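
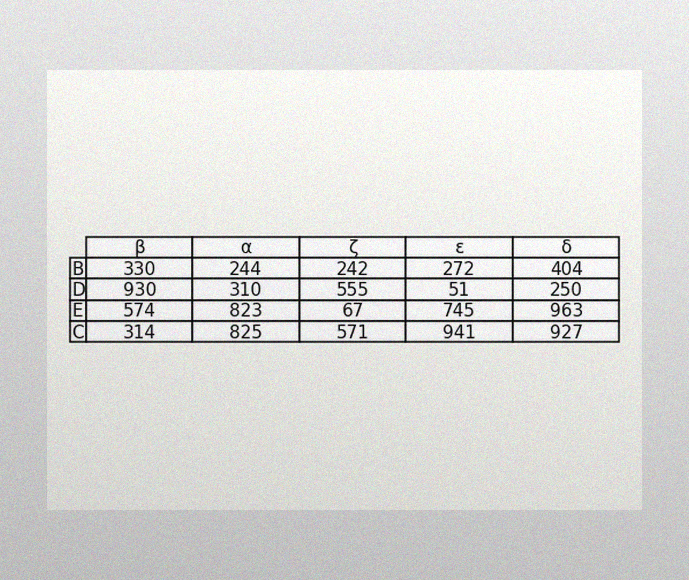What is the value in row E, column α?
823

The image has some photo noise and uneven lighting. The (E, α) cell reads 823.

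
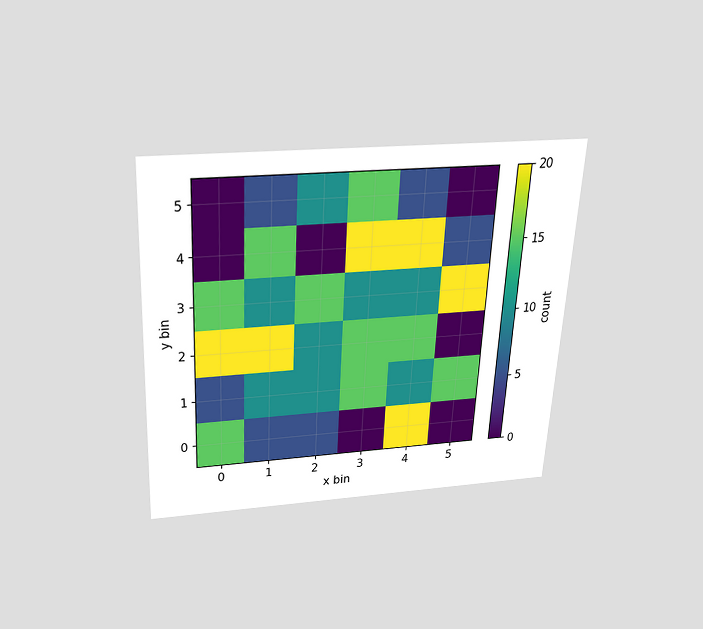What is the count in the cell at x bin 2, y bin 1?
The chart is tilted about 3° clockwise and viewed slightly from above. Matching the cell (2, 1) against the colorbar gives 10.

10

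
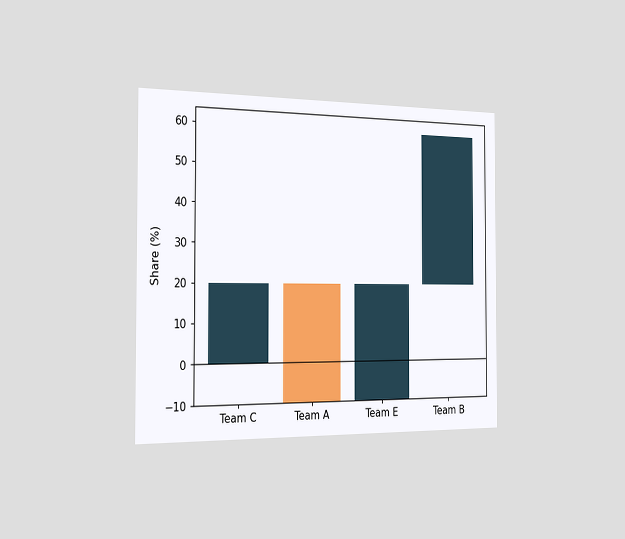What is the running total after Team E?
The chart is viewed slightly from the left. After Team E the running total reaches 20%.

20%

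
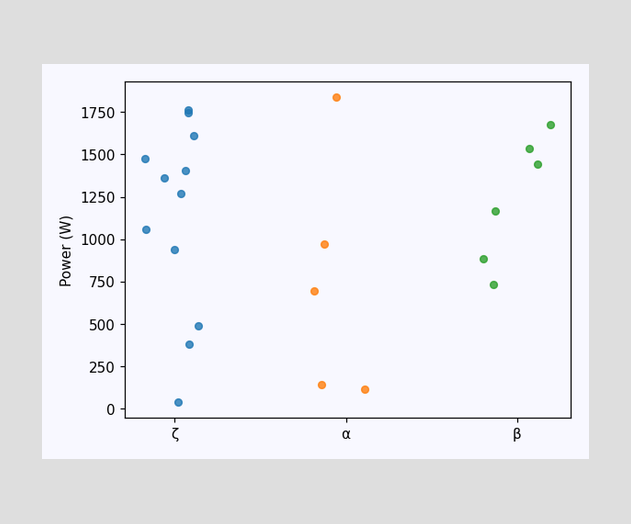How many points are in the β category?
Counting the markers in the β column gives 6.

6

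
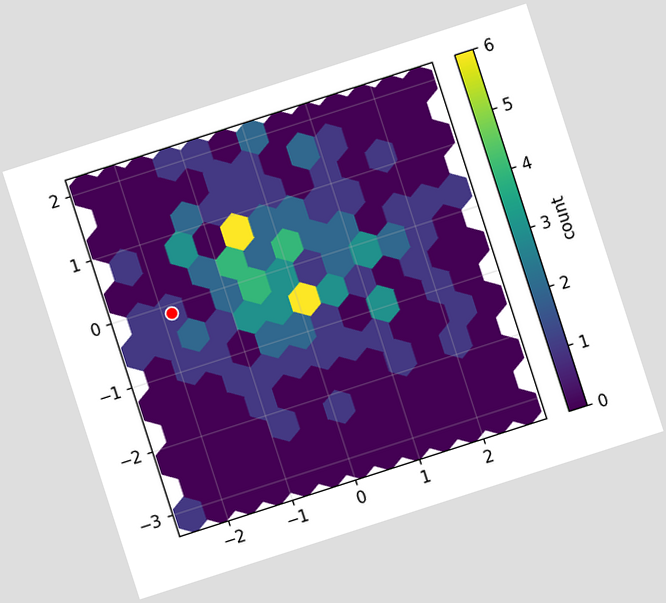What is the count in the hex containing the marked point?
1

The chart is tilted about 18° counter-clockwise. The marked hex reads 1 on the colorbar.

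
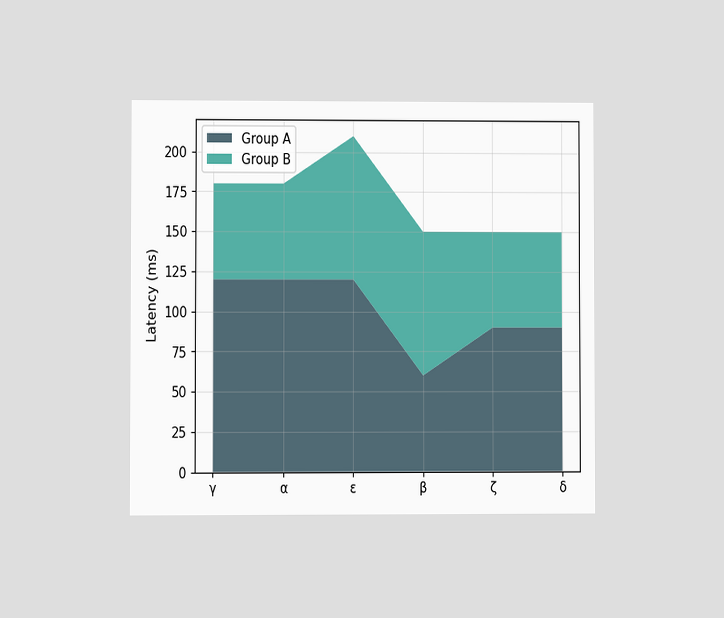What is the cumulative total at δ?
The chart is viewed at a slight angle. The stacked total at δ reaches 150ms.

150ms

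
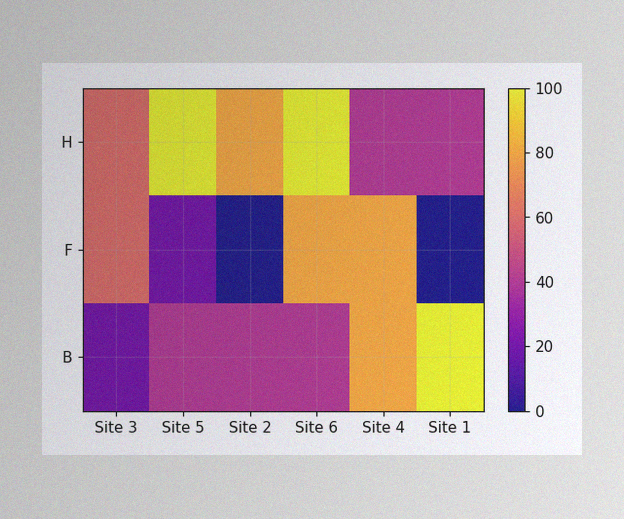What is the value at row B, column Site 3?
20

The image has some photo noise and uneven lighting. Matching cell (B, Site 3) against the colorbar gives 20.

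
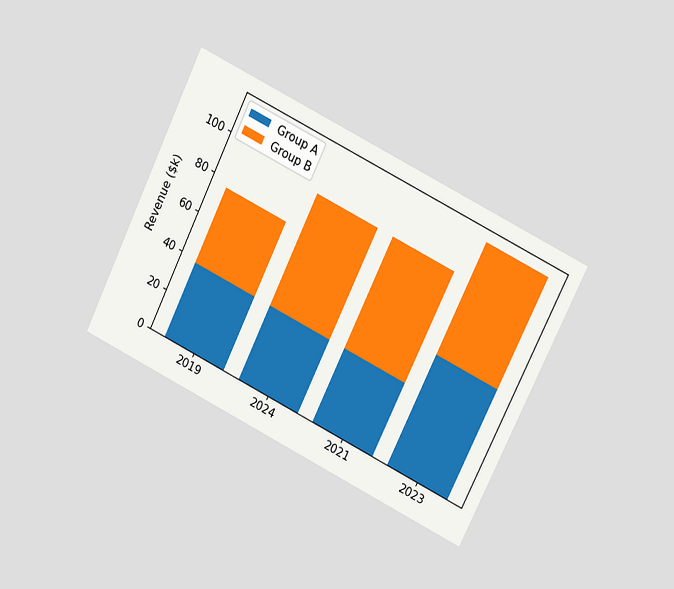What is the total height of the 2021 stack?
$95k

The chart is tilted about 26° clockwise and viewed at a slight angle. The 2021 stack's top reaches $95k on the y-axis.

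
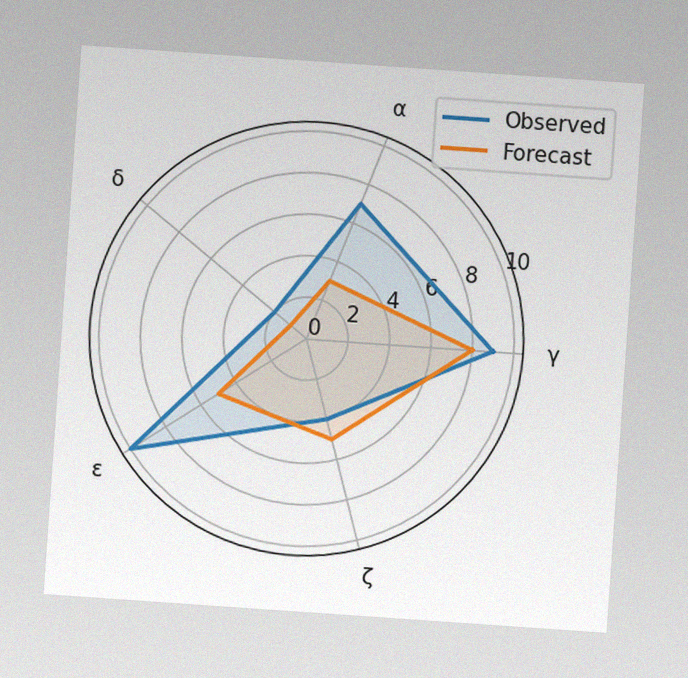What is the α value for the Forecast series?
3

The chart is tilted about 4° clockwise, with some photo noise. On the α axis, Forecast reaches 3.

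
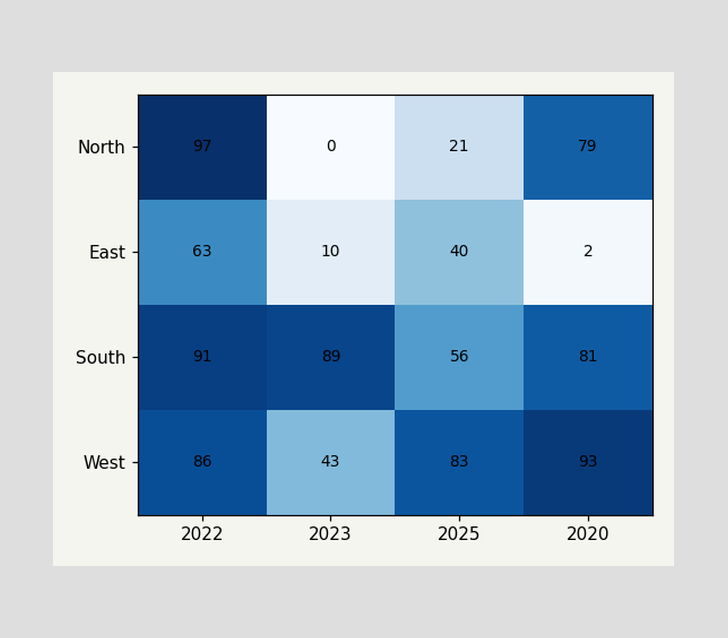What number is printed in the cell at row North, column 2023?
0

The (North, 2023) cell reads 0.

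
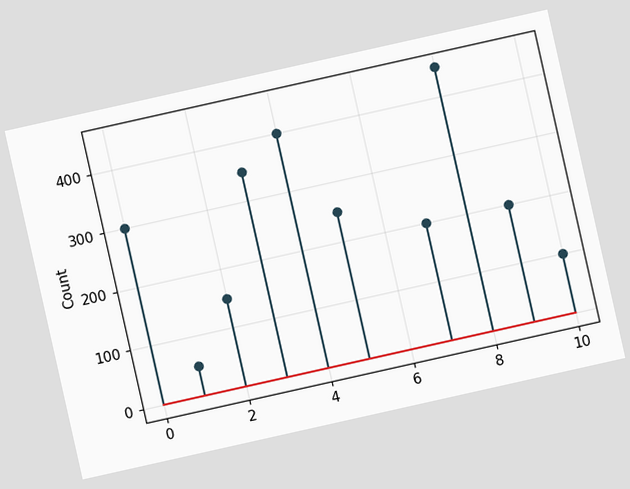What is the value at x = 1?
The chart is tilted about 13° counter-clockwise. The stem at x=1 reaches 50.

50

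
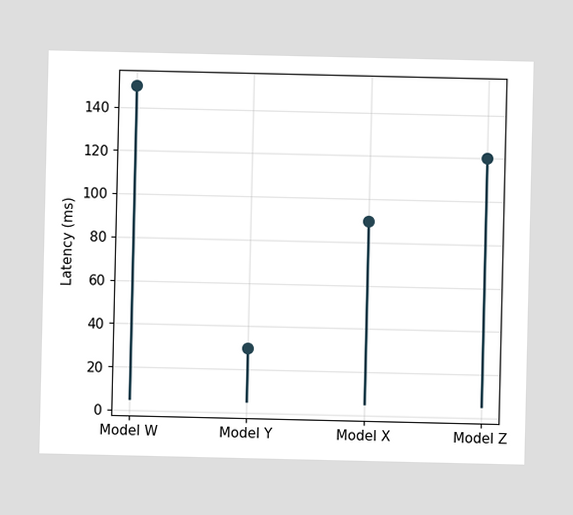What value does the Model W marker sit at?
150ms

The Model W marker sits at 150ms.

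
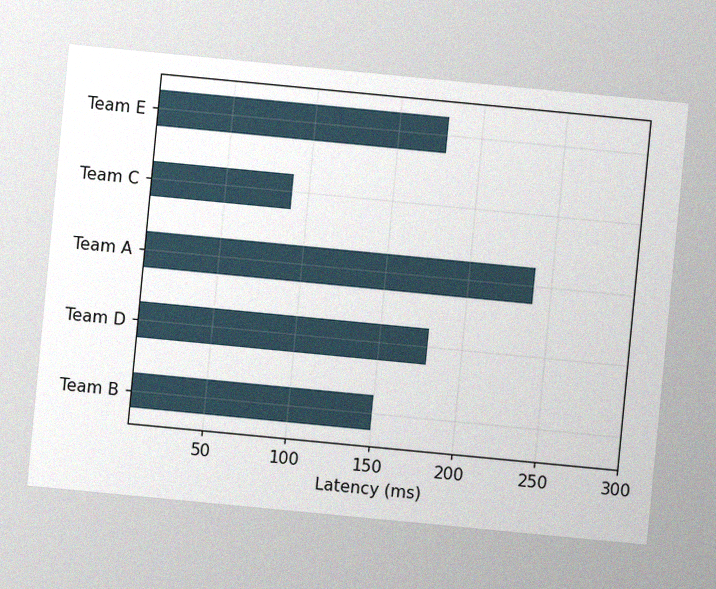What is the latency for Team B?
The chart is tilted about 5° clockwise, with some photo noise. Reading along the chart's x-axis, the Team B bar reaches 150ms.

150ms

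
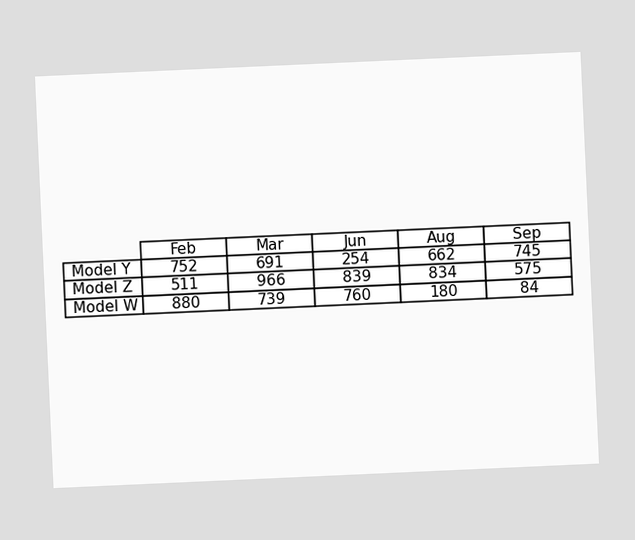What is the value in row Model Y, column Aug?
The chart is tilted about 3° counter-clockwise. The (Model Y, Aug) cell reads 662.

662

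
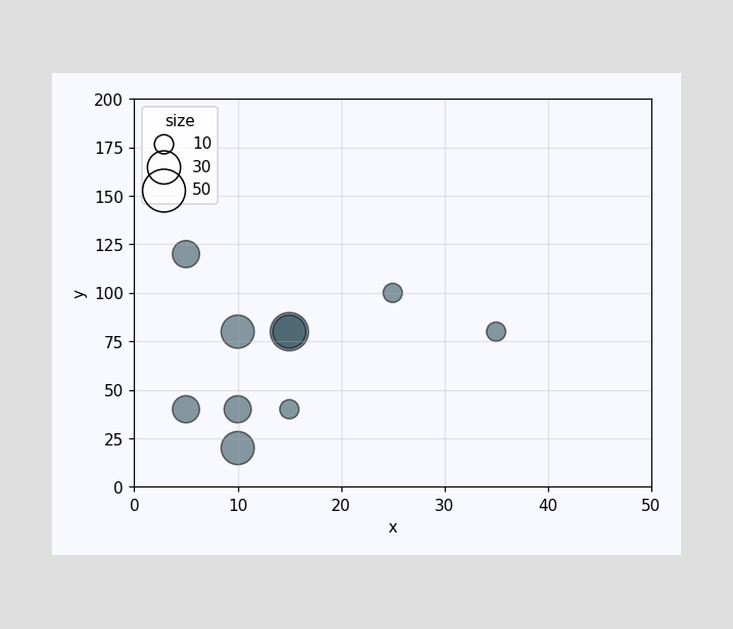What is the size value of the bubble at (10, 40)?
20

Matching the bubble at (10, 40) against the size legend gives 20.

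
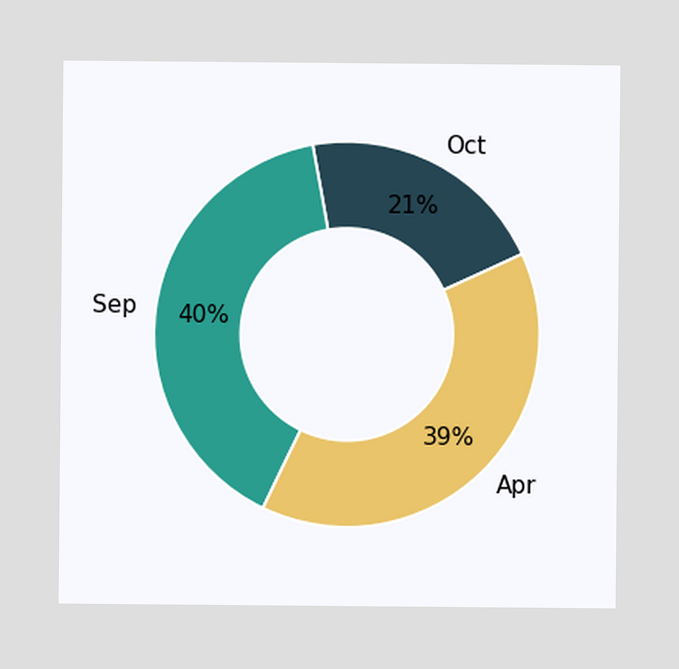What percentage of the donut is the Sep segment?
40%

The Sep segment takes up 40% of the ring.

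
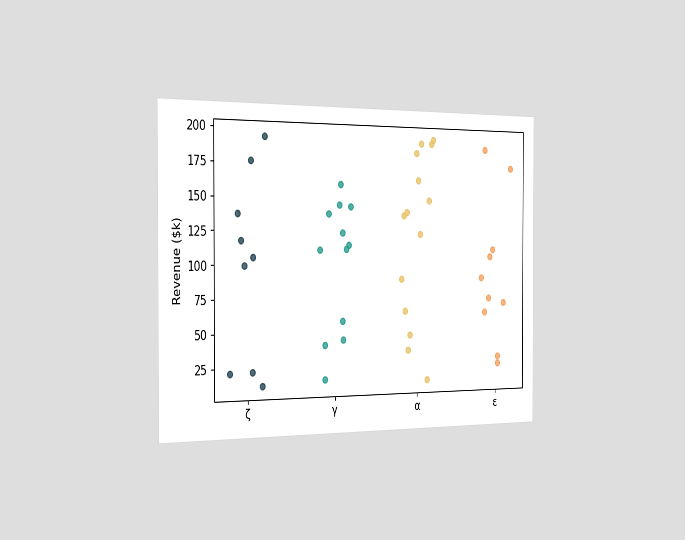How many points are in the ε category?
The chart is viewed slightly from the left. Counting the markers in the ε column gives 10.

10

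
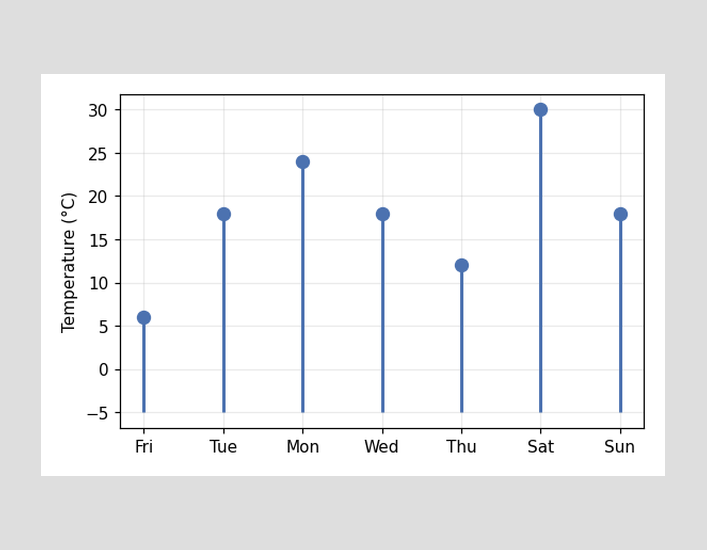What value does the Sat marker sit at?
30°C

The Sat marker sits at 30°C.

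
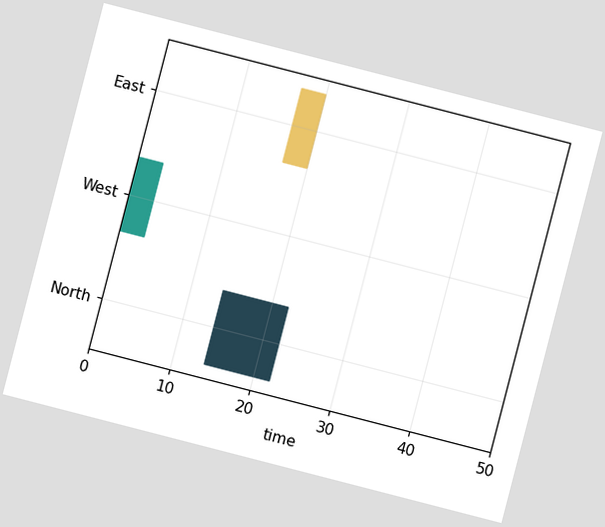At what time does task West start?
The chart is tilted about 14° clockwise. The West bar begins at t=0.

0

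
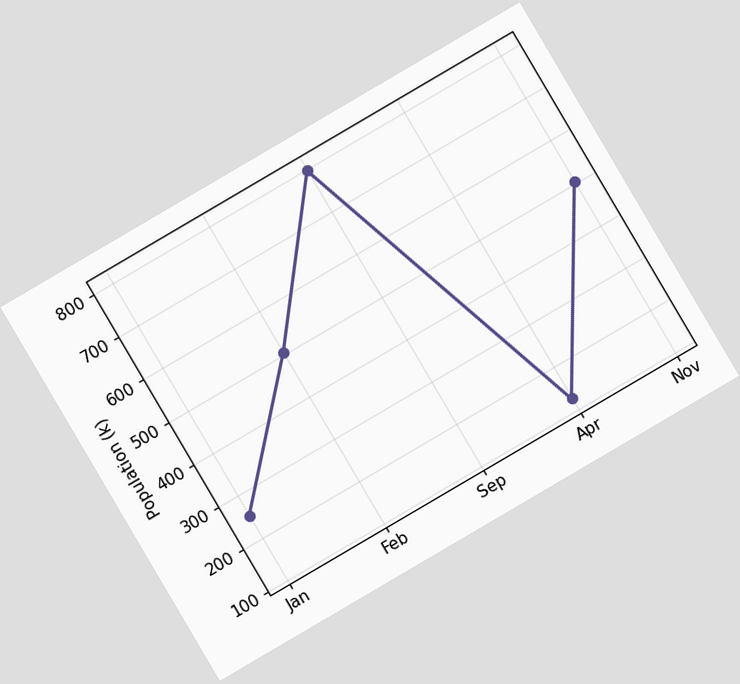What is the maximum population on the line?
798k

The chart is tilted about 30° counter-clockwise. The highest point is at Sep, and reading across to the y-axis gives 798k.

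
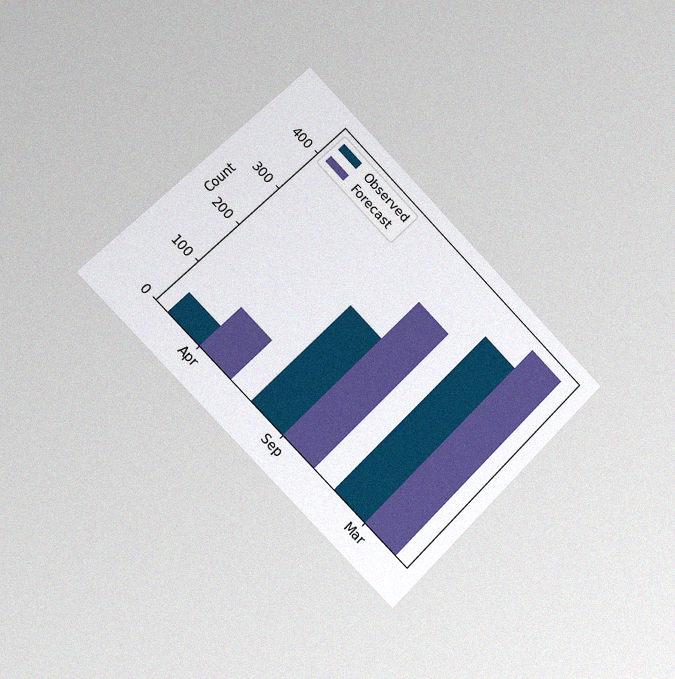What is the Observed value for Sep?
250

The chart is tilted about 45° clockwise and viewed slightly from the left, with some photo noise. The Observed bar at Sep reaches 250 on the y-axis.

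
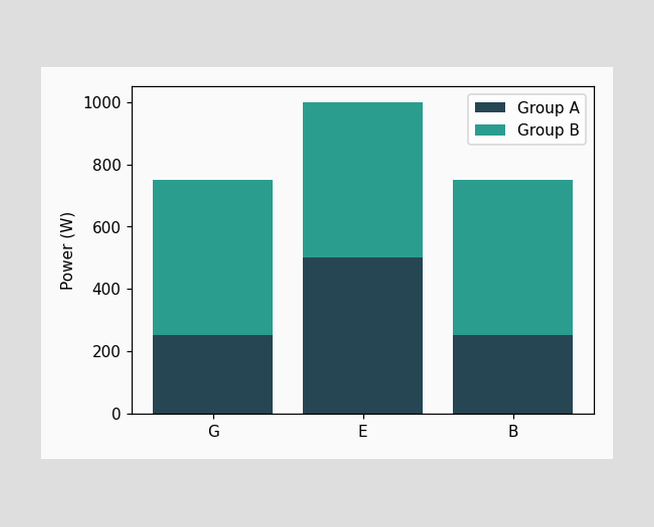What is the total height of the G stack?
750W

The G stack's top reaches 750W on the y-axis.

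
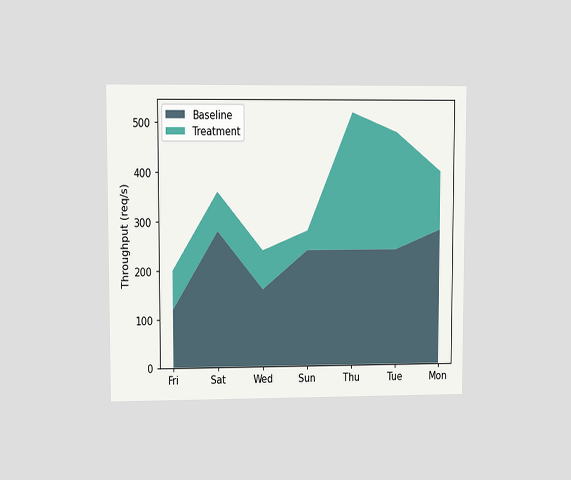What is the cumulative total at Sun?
280req/s

The chart is viewed at a slight angle. The stacked total at Sun reaches 280req/s.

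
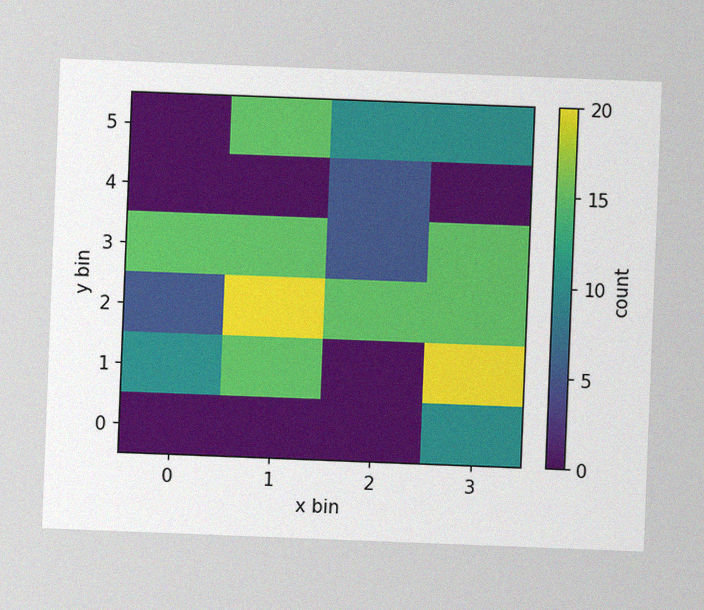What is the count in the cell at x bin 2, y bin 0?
0

The chart is tilted about 2° clockwise, with some photo noise. Matching the cell (2, 0) against the colorbar gives 0.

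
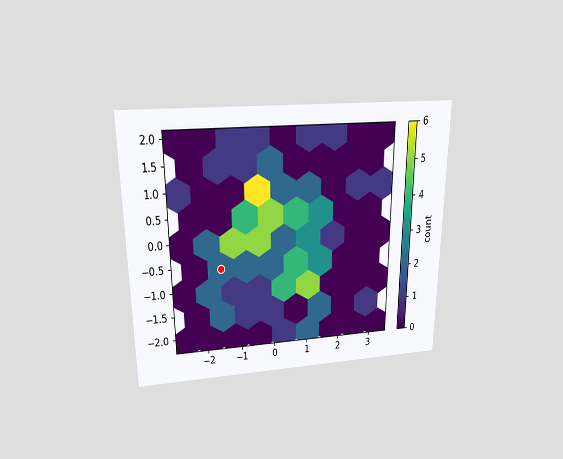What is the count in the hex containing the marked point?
2

The chart is viewed slightly from above. The marked hex reads 2 on the colorbar.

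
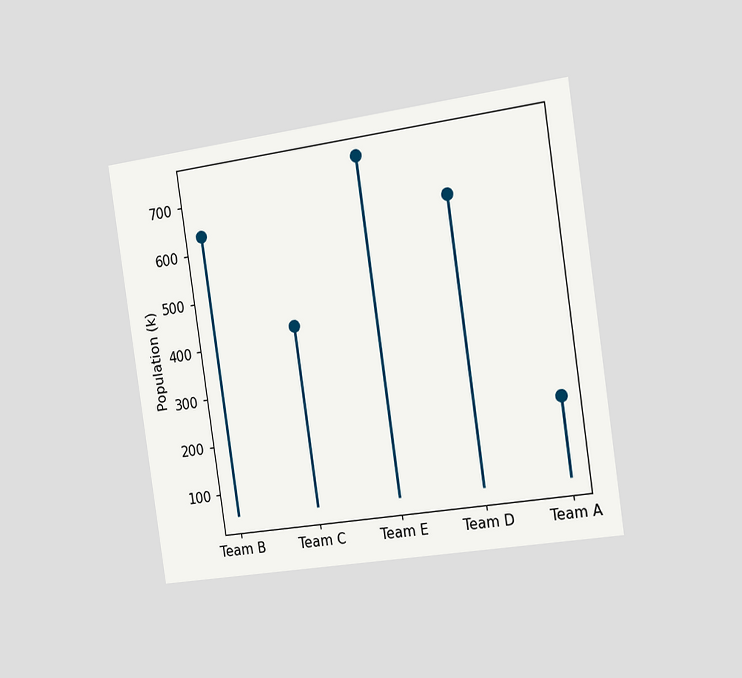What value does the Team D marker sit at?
636k

The chart is tilted about 8° counter-clockwise and viewed slightly from the right. The Team D marker sits at 636k.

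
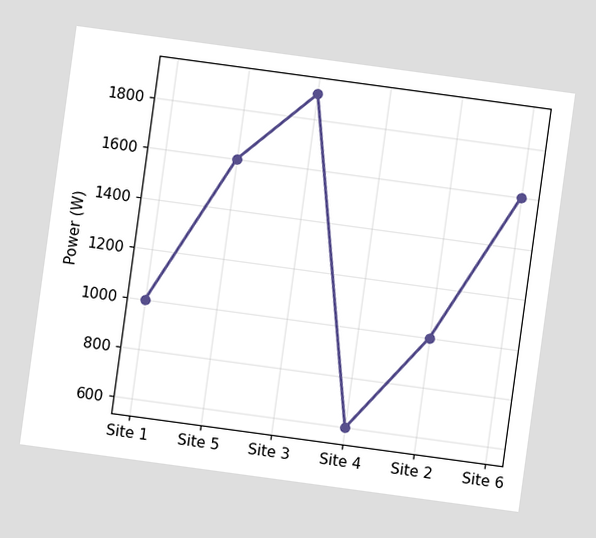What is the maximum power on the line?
1900W

The chart is tilted about 8° clockwise. The highest point is at Site 3, and reading across to the y-axis gives 1900W.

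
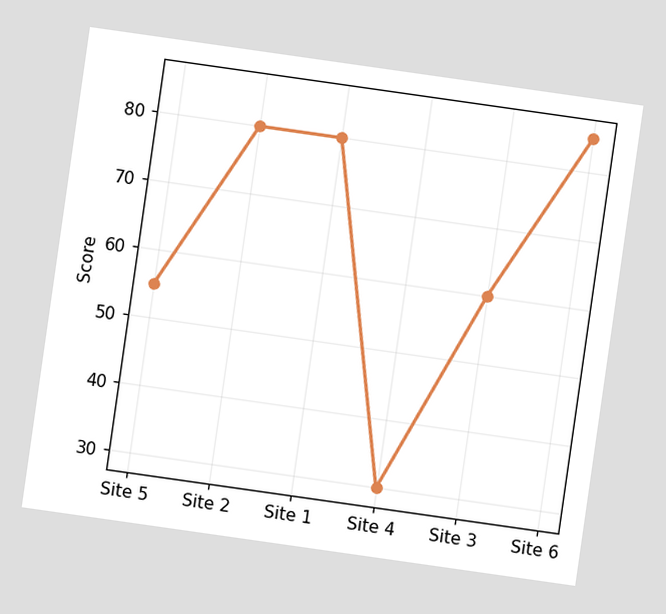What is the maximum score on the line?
The chart is tilted about 8° clockwise. The highest point is at Site 6, and reading across to the y-axis gives 85.

85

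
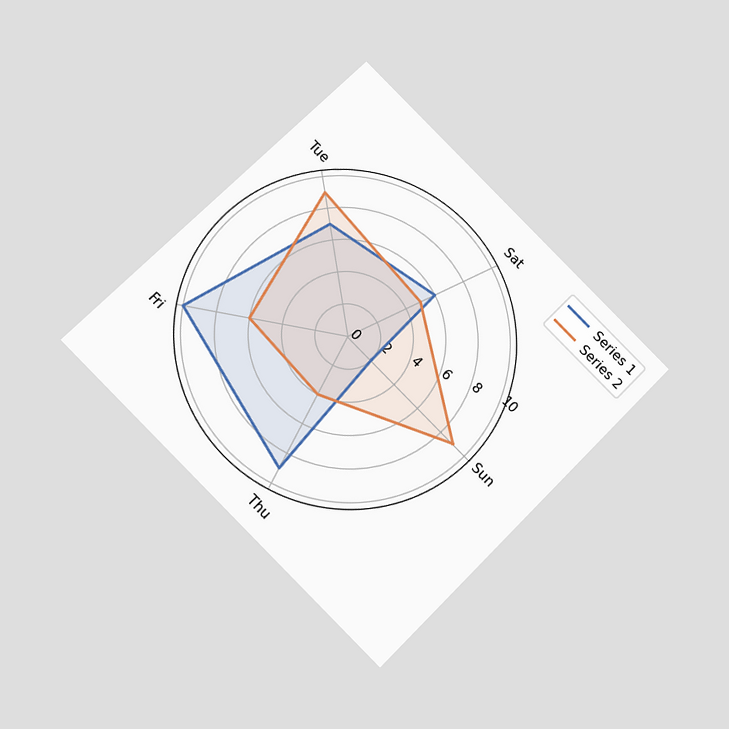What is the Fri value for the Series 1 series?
10

The chart is tilted about 45° clockwise and viewed at a slight angle. On the Fri axis, Series 1 reaches 10.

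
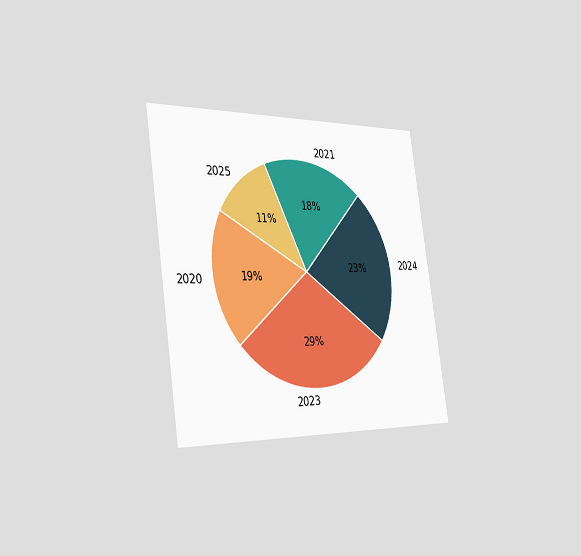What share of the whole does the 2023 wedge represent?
The chart is tilted about 8° counter-clockwise and viewed slightly from the left. The 2023 slice takes up 29% of the pie.

29%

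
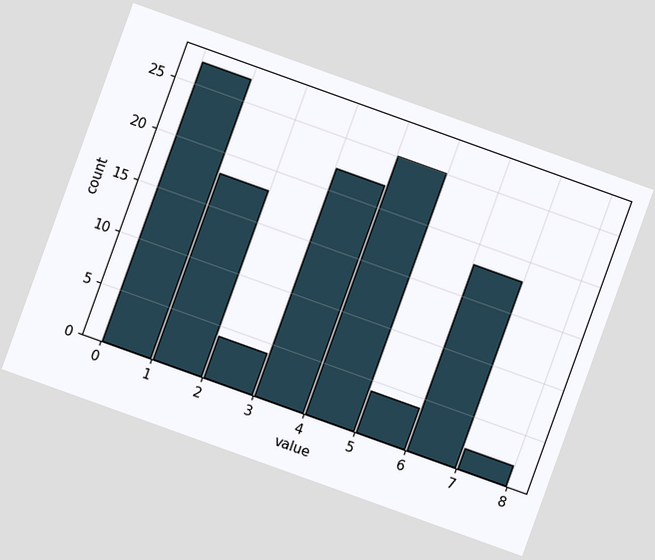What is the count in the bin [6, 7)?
The chart is tilted about 20° clockwise. The [6, 7) bin has height 18.

18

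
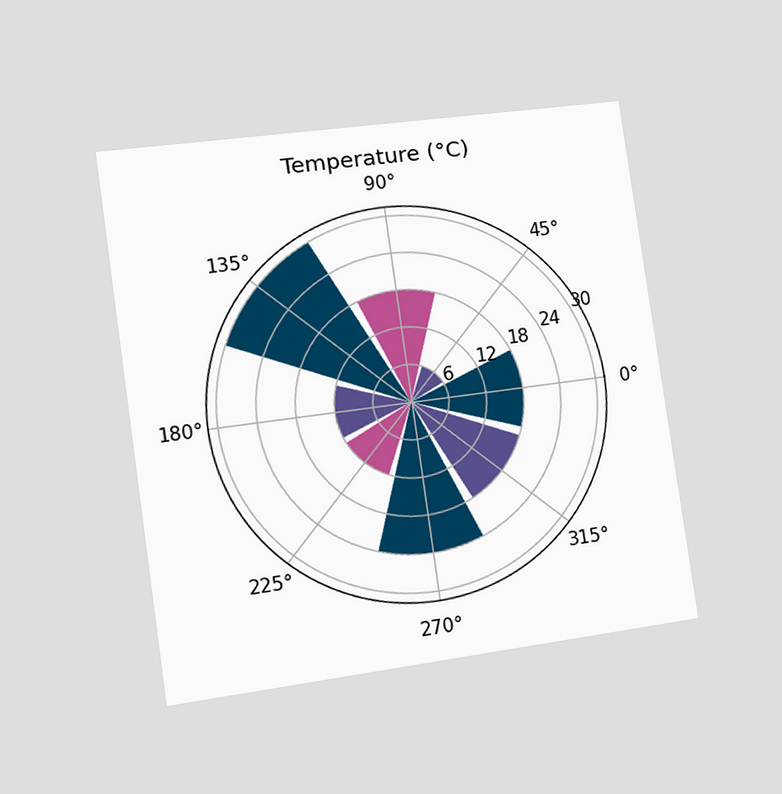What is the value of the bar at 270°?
24°C

The chart is tilted about 8° counter-clockwise and viewed at a slight angle. The bar at 270° reaches 24°C on the radial axis.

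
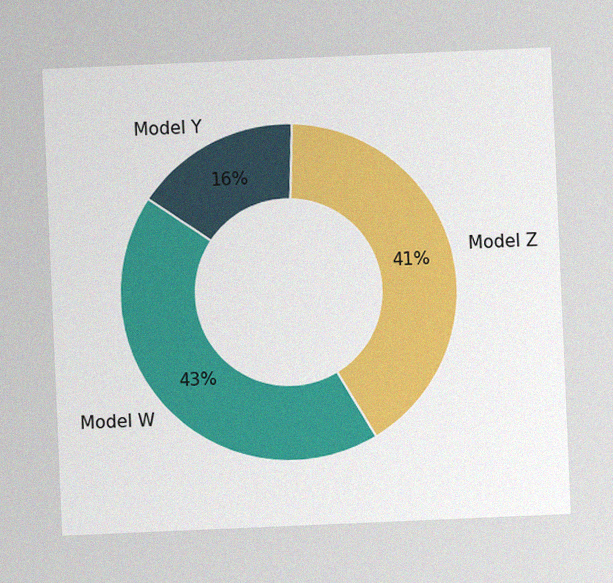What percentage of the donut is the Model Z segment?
The chart is tilted about 2° counter-clockwise, with some photo noise. The Model Z segment takes up 41% of the ring.

41%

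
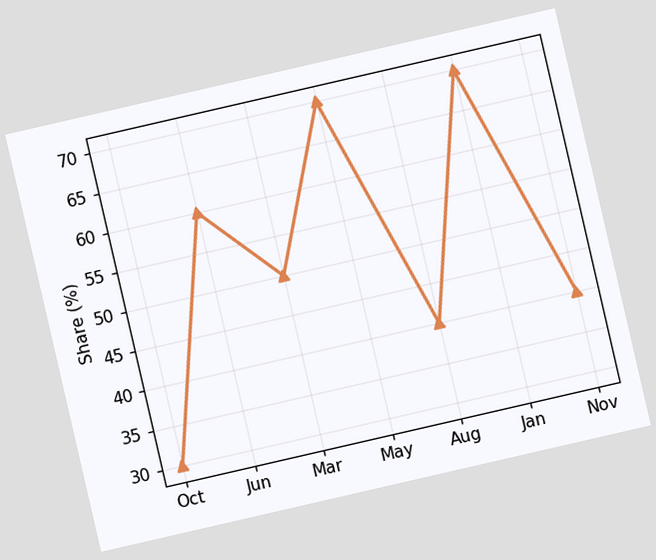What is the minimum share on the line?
30%

The chart is tilted about 13° counter-clockwise. The lowest point is at Oct, and reading across to the y-axis gives 30%.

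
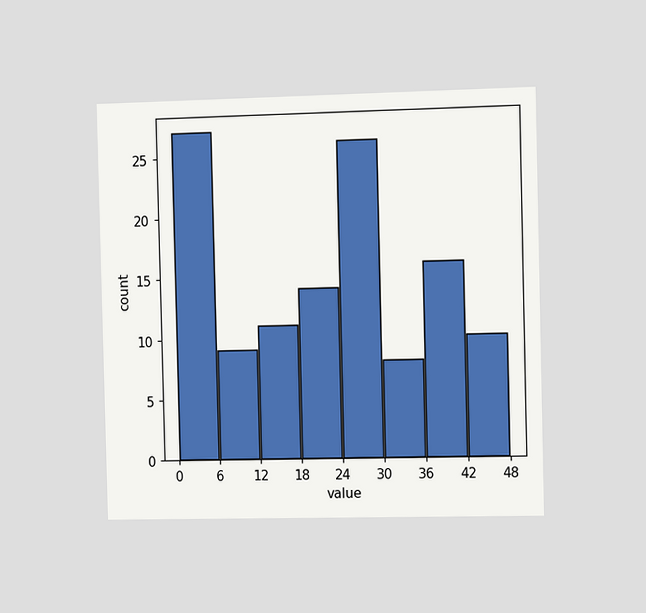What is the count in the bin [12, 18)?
The chart is viewed slightly from the right. The [12, 18) bin has height 11.

11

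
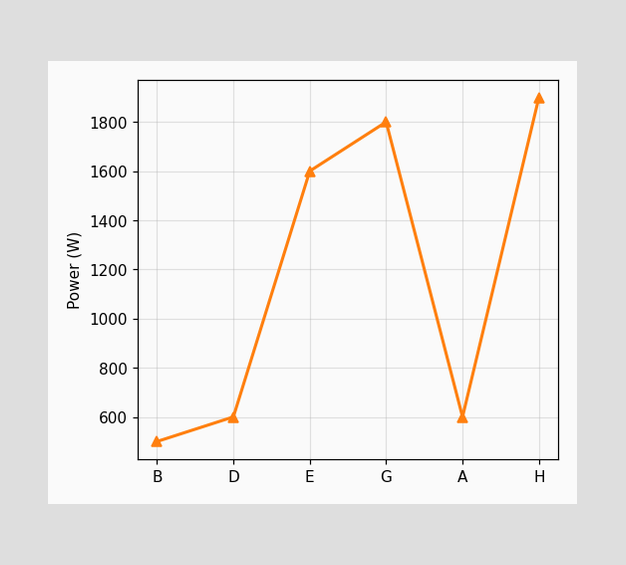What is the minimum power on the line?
500W

The lowest point is at B, and reading across to the y-axis gives 500W.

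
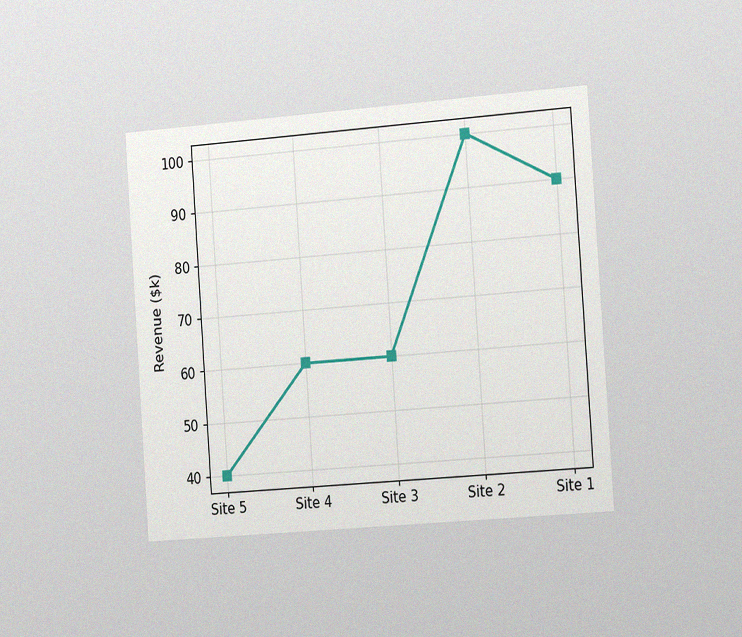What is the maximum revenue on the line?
$100k

The chart is tilted about 4° counter-clockwise and viewed slightly from the right, with some photo noise. The highest point is at Site 2, and reading across to the y-axis gives $100k.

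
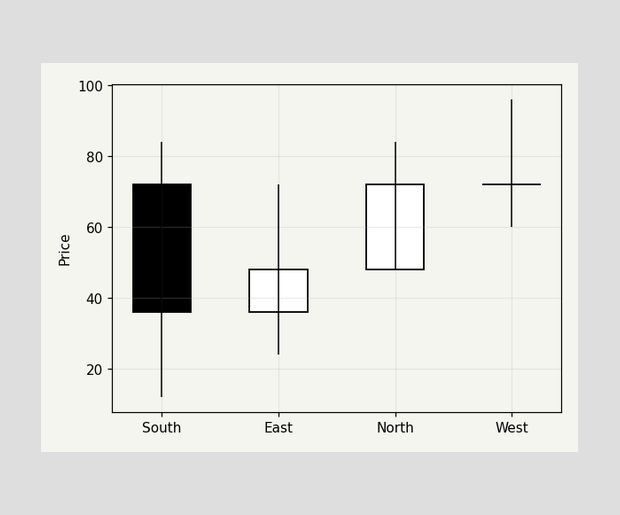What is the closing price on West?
72

The West candle closes at 72.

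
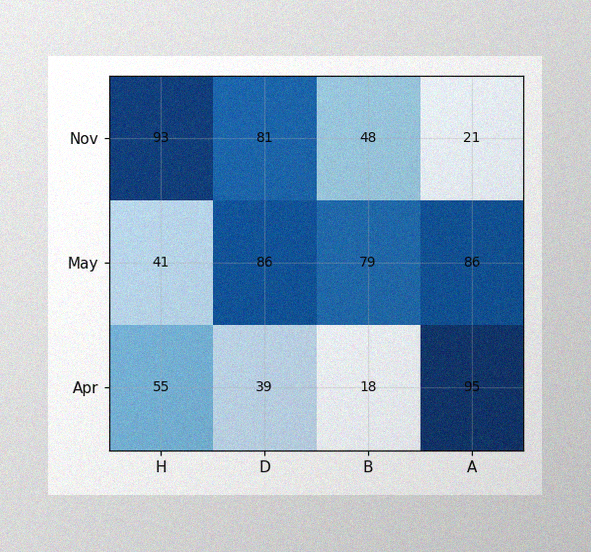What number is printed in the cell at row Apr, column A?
95

The image has some photo noise and uneven lighting. The (Apr, A) cell reads 95.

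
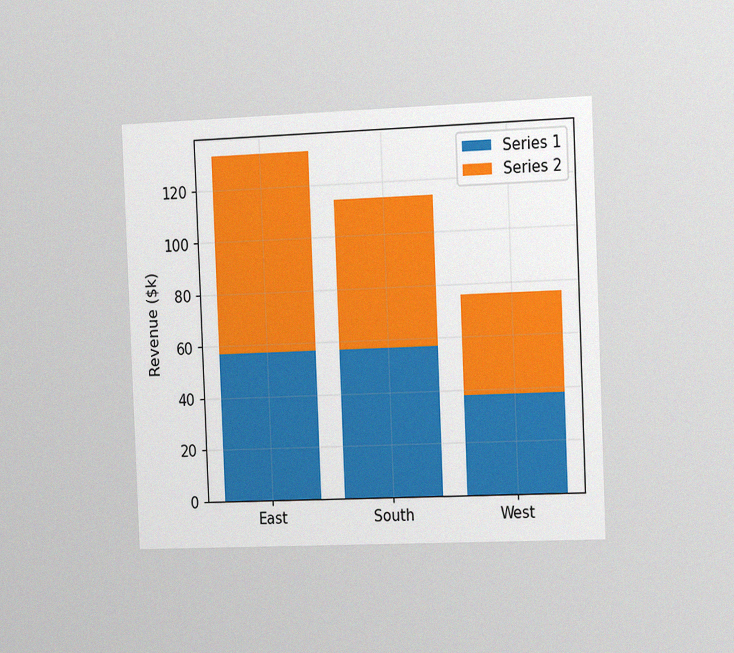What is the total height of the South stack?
The chart is tilted about 2° counter-clockwise and viewed slightly from the right, with some photo noise. The South stack's top reaches $114k on the y-axis.

$114k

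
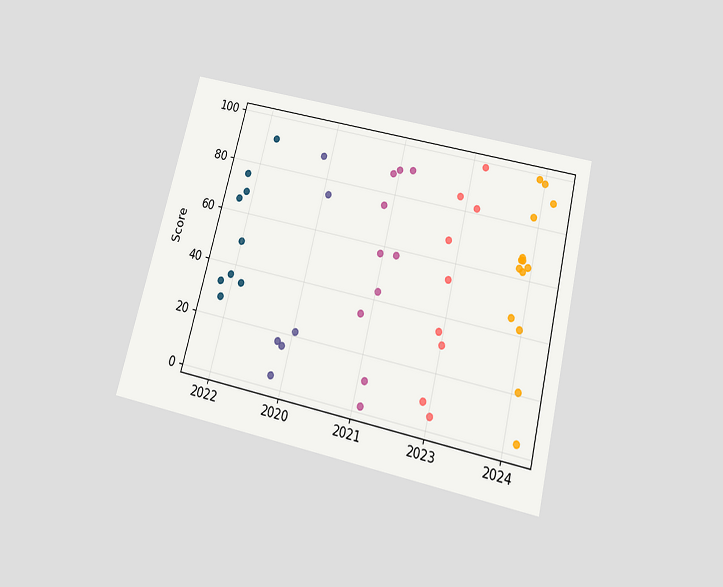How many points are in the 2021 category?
The chart is tilted about 14° clockwise and viewed slightly from below. Counting the markers in the 2021 column gives 10.

10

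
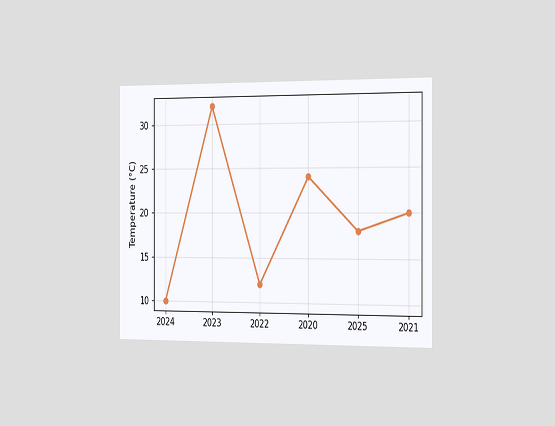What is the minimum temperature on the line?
The chart is viewed slightly from the right. The lowest point is at 2024, and reading across to the y-axis gives 10°C.

10°C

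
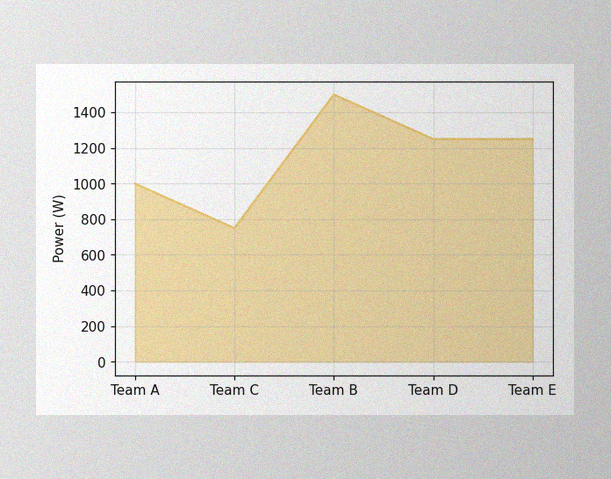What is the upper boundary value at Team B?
1500W

The image has some photo noise and uneven lighting. At Team B the upper boundary is at 1500W.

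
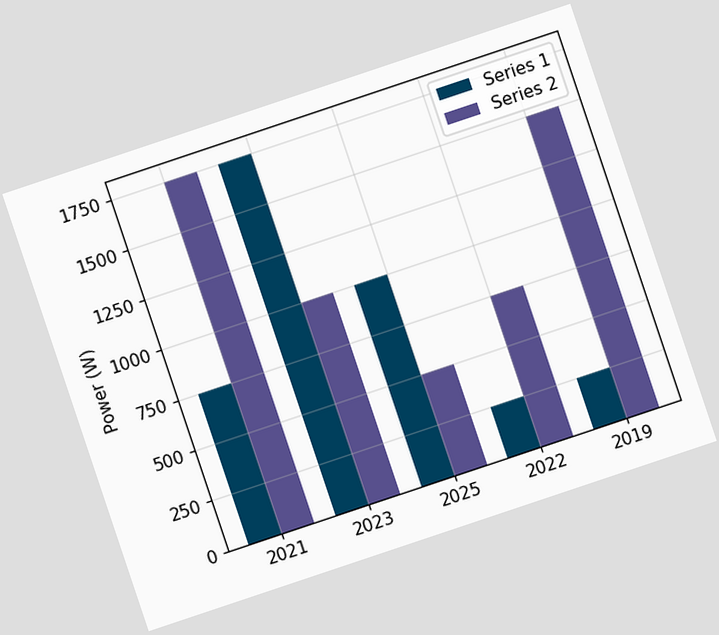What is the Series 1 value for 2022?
The chart is tilted about 19° counter-clockwise. The Series 1 bar at 2022 reaches 250W on the y-axis.

250W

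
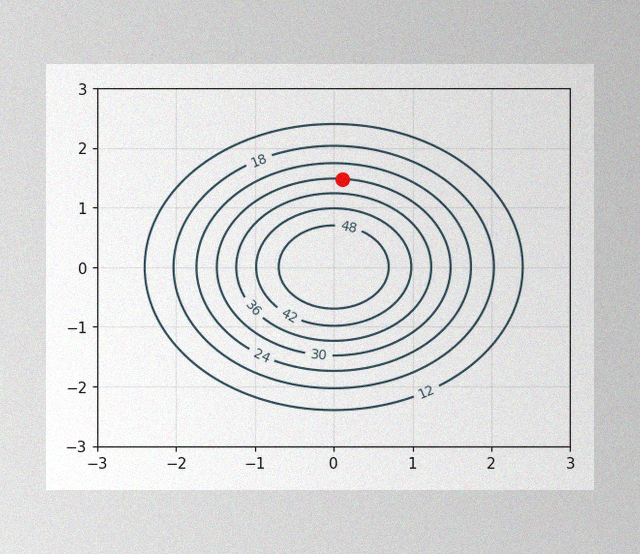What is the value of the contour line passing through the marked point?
The image has some photo noise and uneven lighting. The marked point sits on the contour labelled 30.

30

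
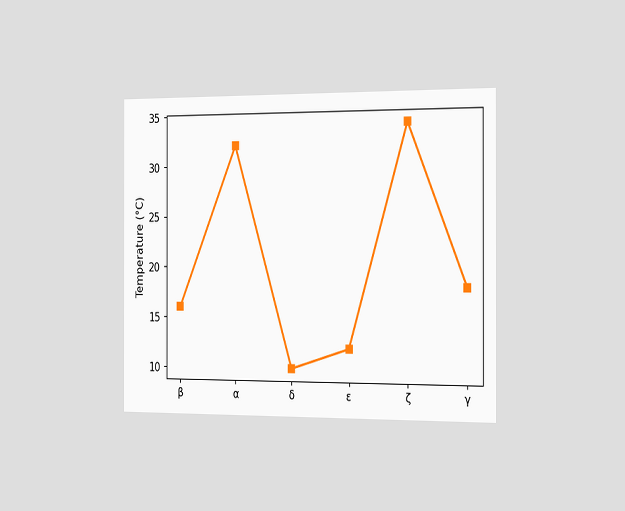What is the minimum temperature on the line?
The chart is viewed slightly from the right. The lowest point is at δ, and reading across to the y-axis gives 10°C.

10°C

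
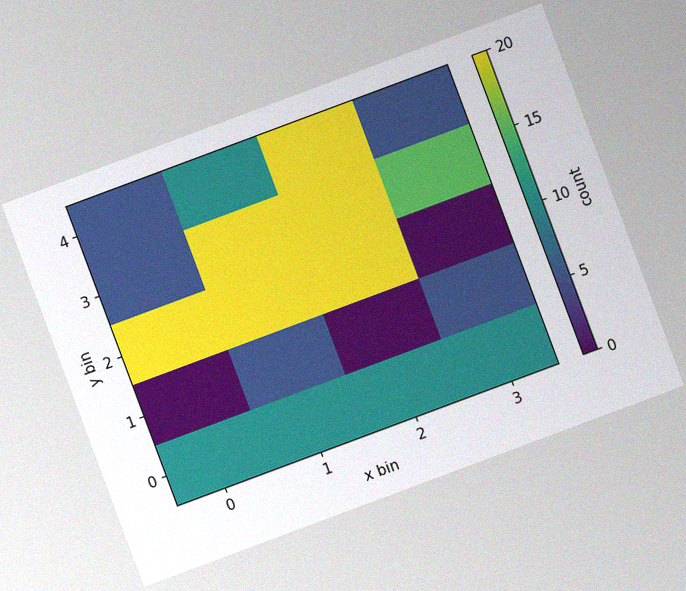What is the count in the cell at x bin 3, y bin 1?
5

The chart is tilted about 20° counter-clockwise, with some photo noise. Matching the cell (3, 1) against the colorbar gives 5.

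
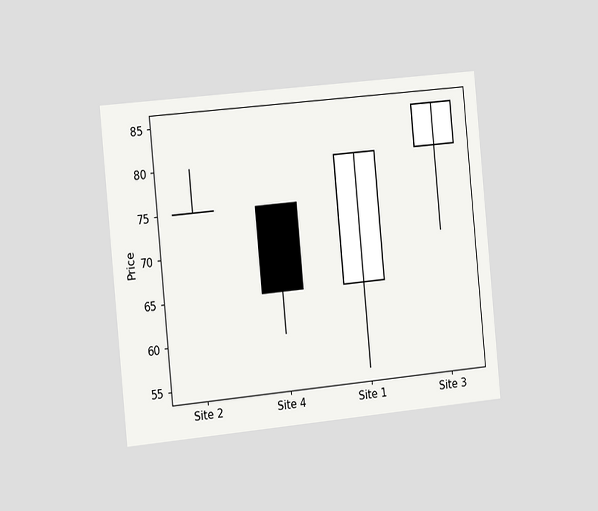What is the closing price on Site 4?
The chart is tilted about 5° counter-clockwise and viewed slightly from the left. The Site 4 candle closes at 65.

65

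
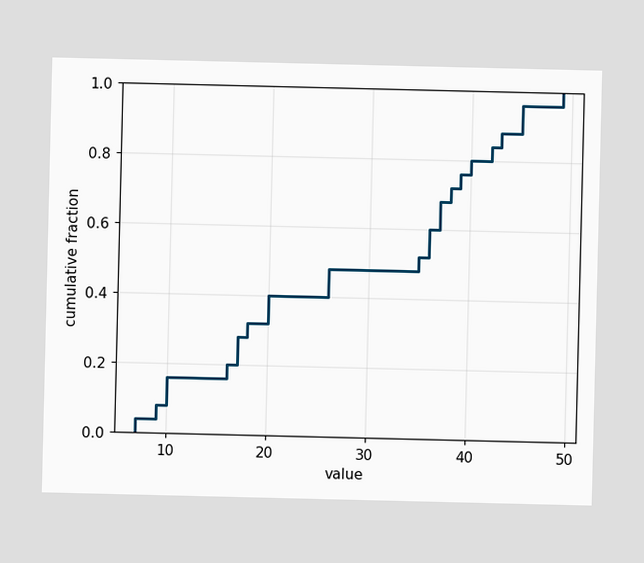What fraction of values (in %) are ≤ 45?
At x=45 the ECDF step is at 96%.

96%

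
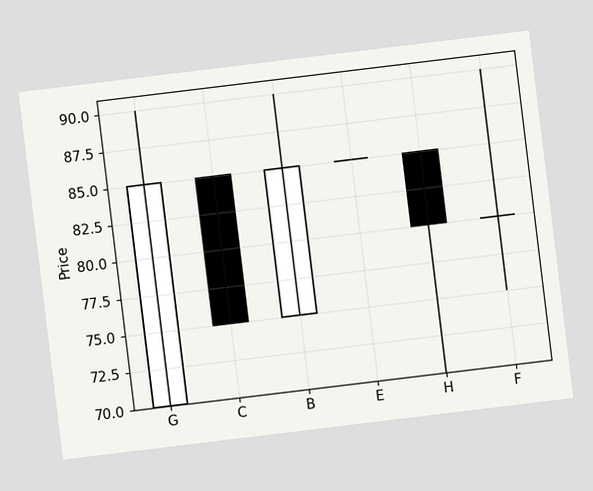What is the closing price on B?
The chart is tilted about 7° counter-clockwise. The B candle closes at 85.

85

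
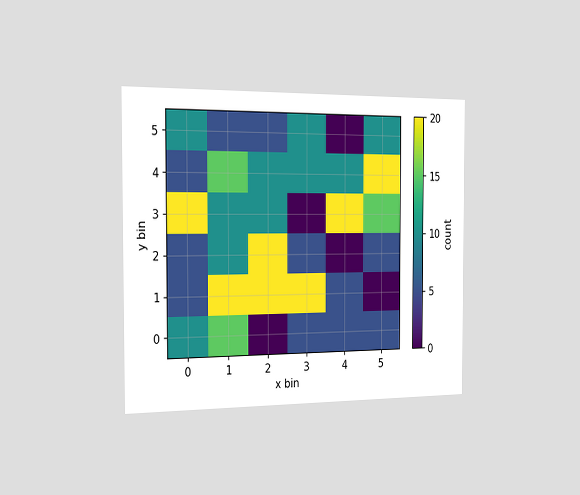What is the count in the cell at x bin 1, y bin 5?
5

The chart is viewed slightly from the left. Matching the cell (1, 5) against the colorbar gives 5.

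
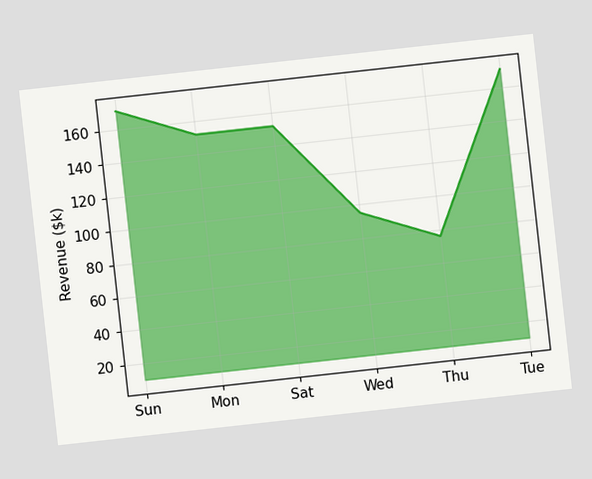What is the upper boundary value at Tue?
$171k

The chart is tilted about 6° counter-clockwise. At Tue the upper boundary is at $171k.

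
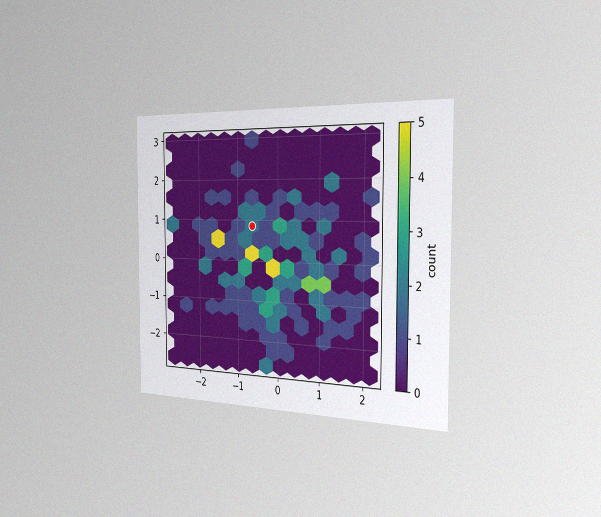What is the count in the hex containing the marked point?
The chart is viewed slightly from the right, with some photo noise. The marked hex reads 2 on the colorbar.

2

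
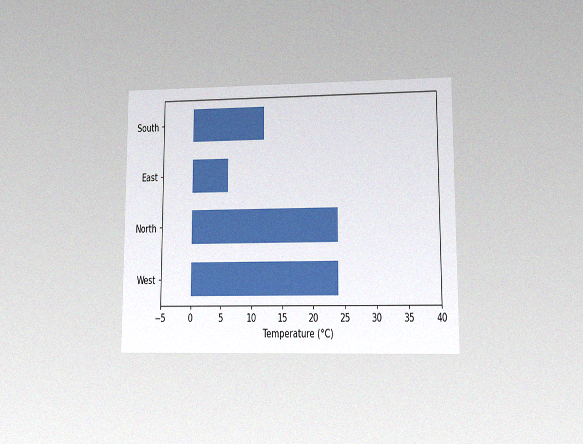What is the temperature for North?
The chart is viewed at a slight angle, with some photo noise. Reading along the chart's x-axis, the North bar reaches 24°C.

24°C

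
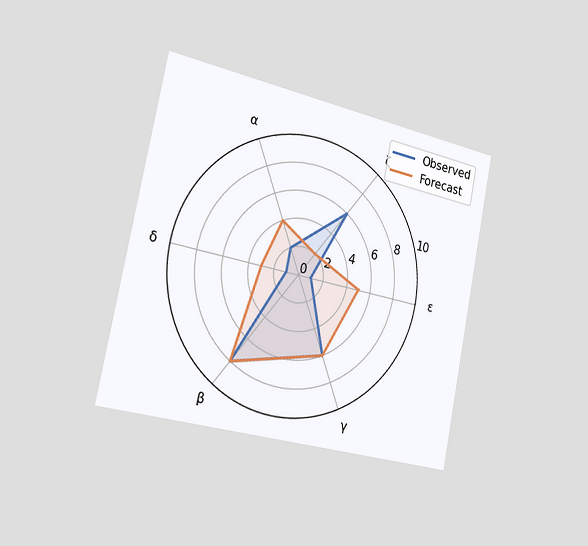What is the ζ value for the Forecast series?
The chart is tilted about 11° clockwise and viewed slightly from the left. On the ζ axis, Forecast reaches 2.

2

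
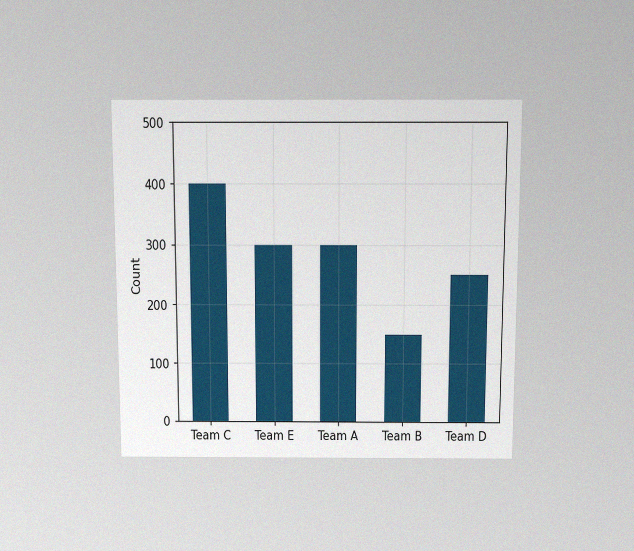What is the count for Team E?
The chart is viewed slightly from above, with some photo noise. Reading along the chart's y-axis, the Team E bar reaches 300.

300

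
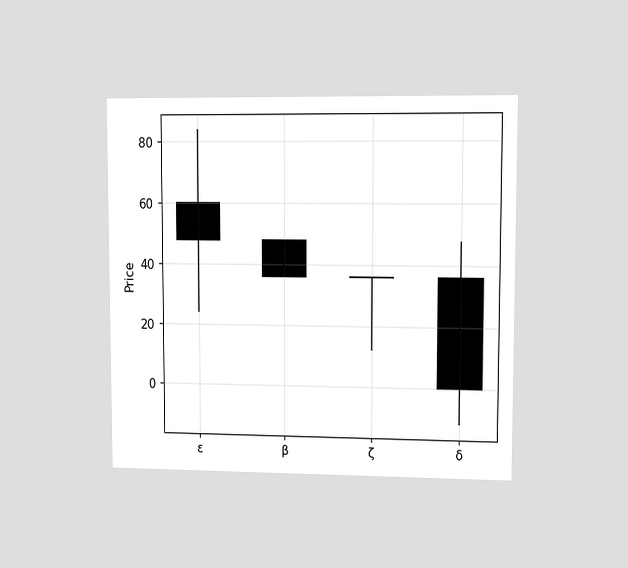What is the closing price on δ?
The chart is viewed at a slight angle. The δ candle closes at 0.

0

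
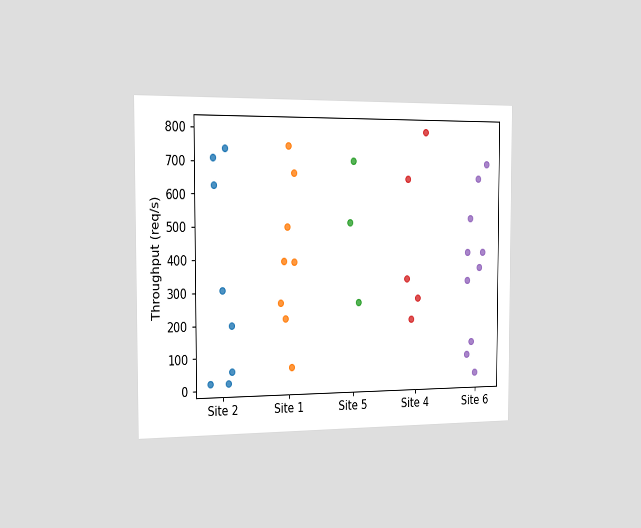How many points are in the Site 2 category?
The chart is viewed slightly from the left. Counting the markers in the Site 2 column gives 8.

8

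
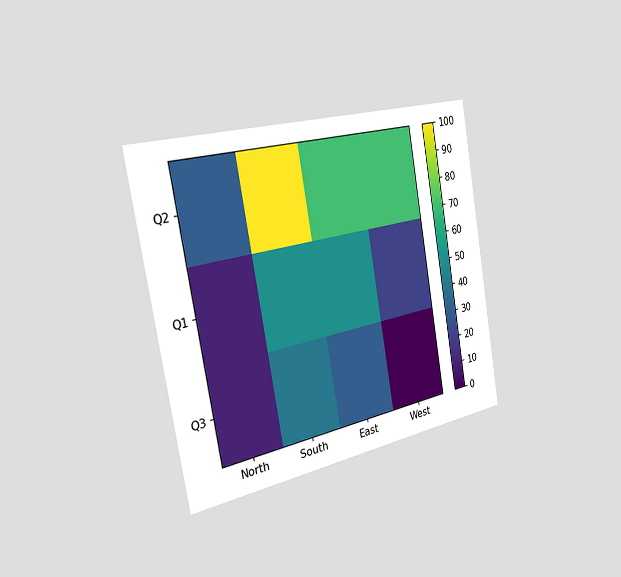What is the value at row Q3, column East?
30

The chart is tilted about 10° counter-clockwise and viewed slightly from the left. Matching cell (Q3, East) against the colorbar gives 30.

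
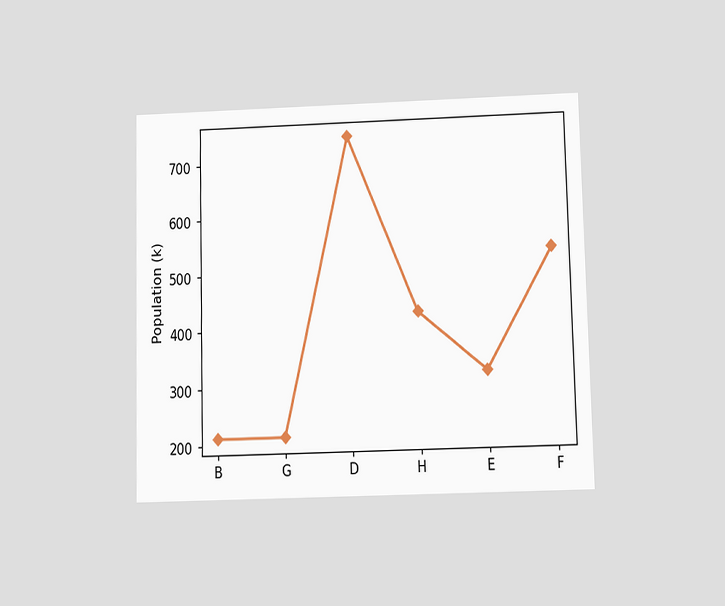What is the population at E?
318k

The chart is viewed slightly from below. At E, the line is at 318k.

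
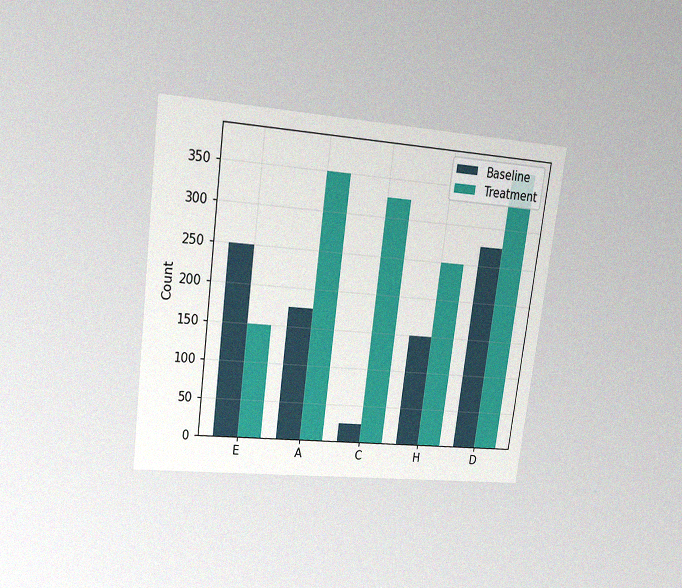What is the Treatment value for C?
The chart is tilted about 7° clockwise and viewed at a slight angle, with some photo noise. The Treatment bar at C reaches 325 on the y-axis.

325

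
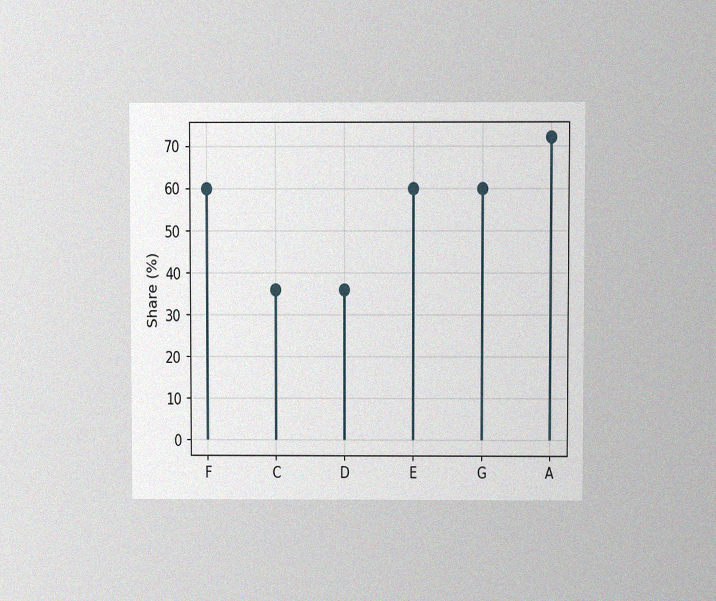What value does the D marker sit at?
The chart is viewed at a slight angle, with some photo noise. The D marker sits at 36%.

36%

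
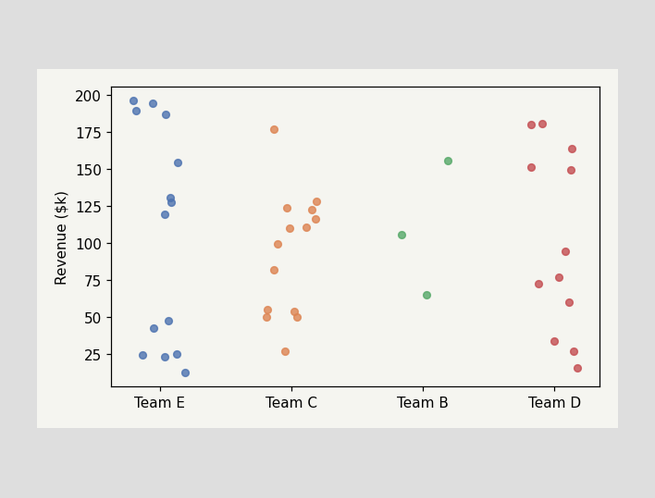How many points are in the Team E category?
14

Counting the markers in the Team E column gives 14.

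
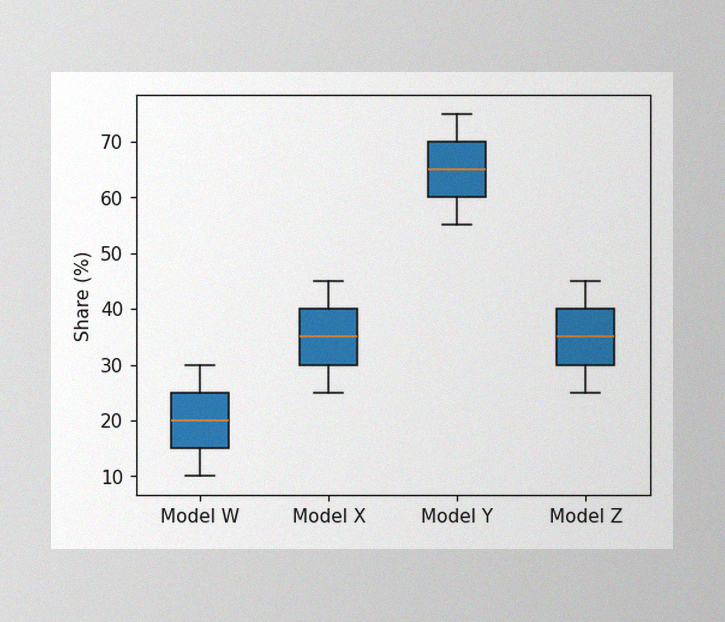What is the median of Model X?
35%

The image has some photo noise and uneven lighting. The median line in the Model X box sits at 35%.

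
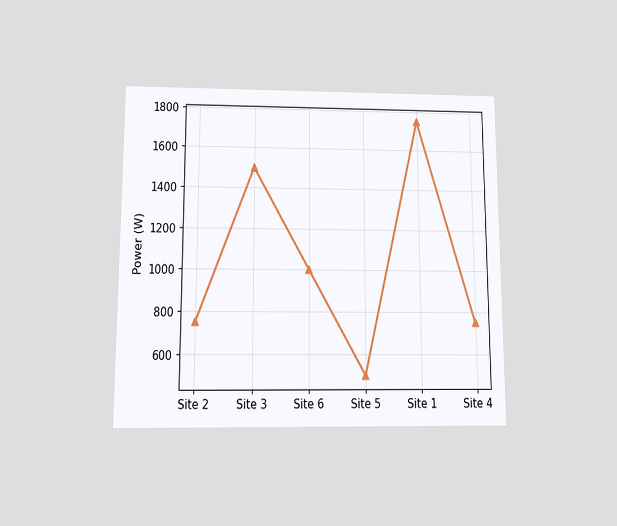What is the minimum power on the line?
The chart is viewed slightly from below. The lowest point is at Site 5, and reading across to the y-axis gives 500W.

500W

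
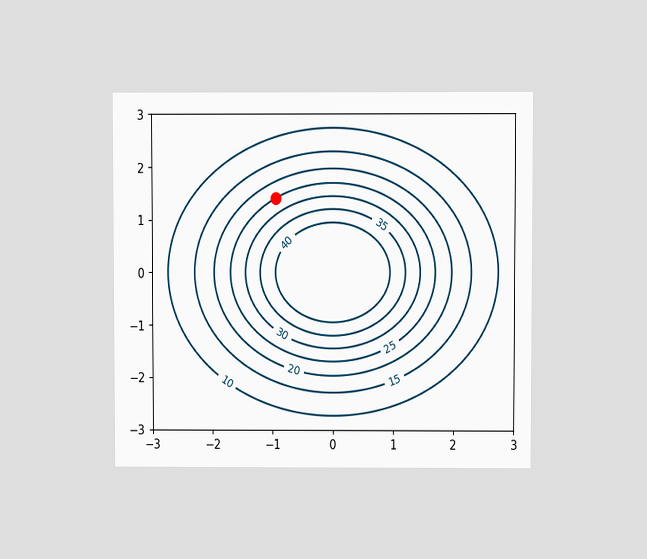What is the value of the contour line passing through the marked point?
25

The chart is viewed at a slight angle. The marked point sits on the contour labelled 25.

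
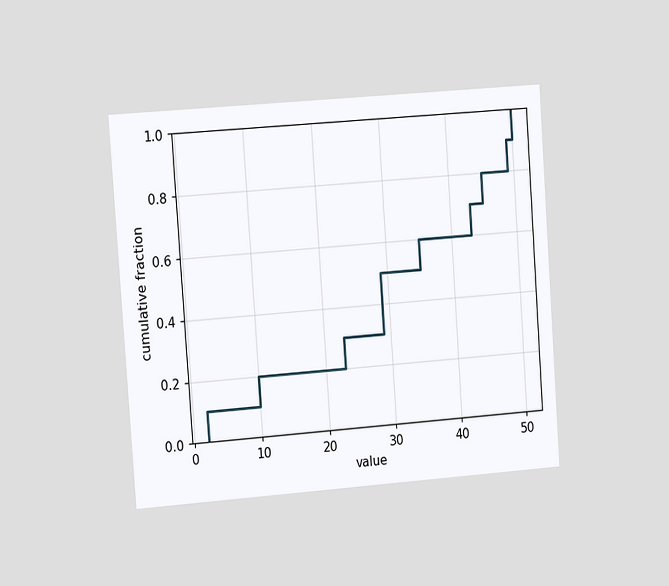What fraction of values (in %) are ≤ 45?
The chart is tilted about 4° counter-clockwise and viewed slightly from the left. At x=45 the ECDF step is at 80%.

80%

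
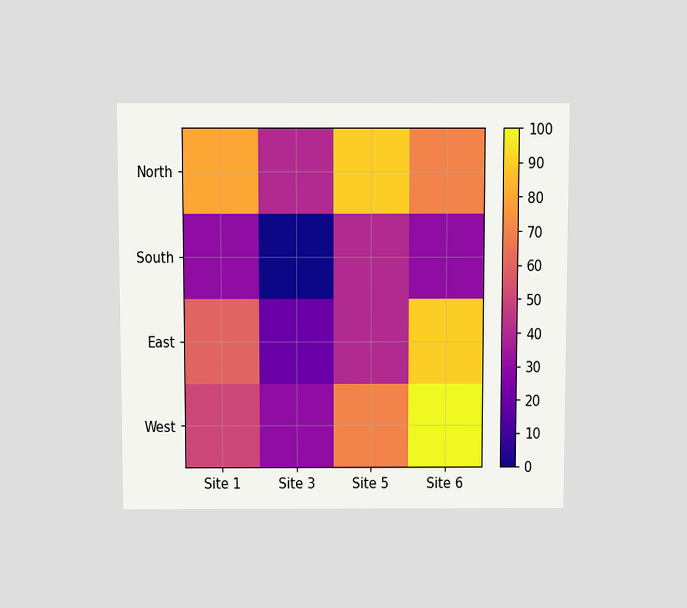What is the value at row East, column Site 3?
20

The chart is viewed slightly from above. Matching cell (East, Site 3) against the colorbar gives 20.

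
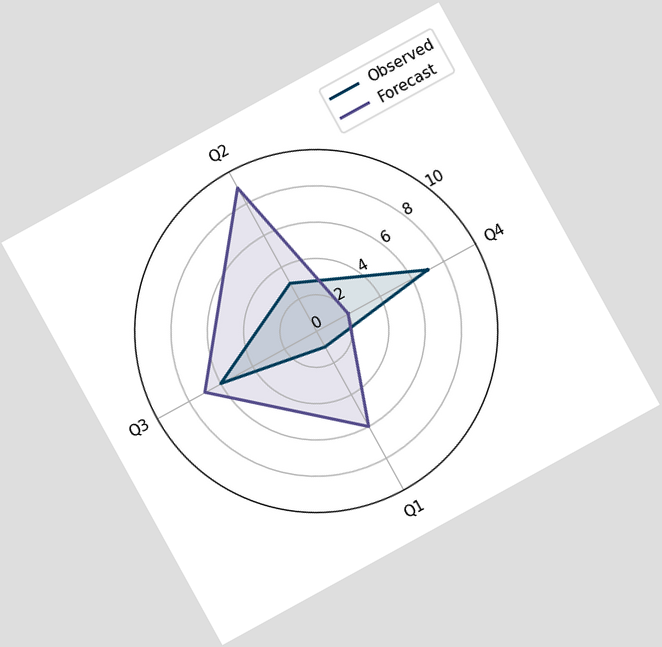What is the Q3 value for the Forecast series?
The chart is tilted about 29° counter-clockwise. On the Q3 axis, Forecast reaches 7.

7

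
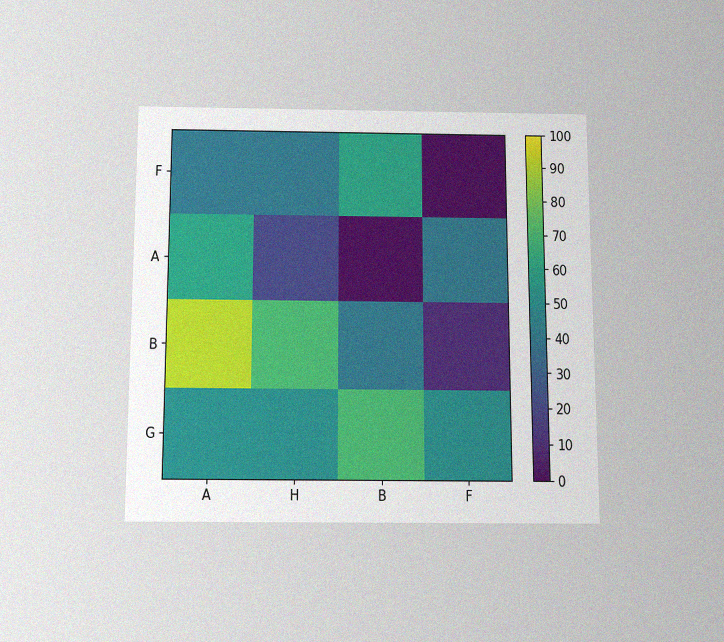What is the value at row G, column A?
50

The chart is viewed slightly from below, with some photo noise. Matching cell (G, A) against the colorbar gives 50.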